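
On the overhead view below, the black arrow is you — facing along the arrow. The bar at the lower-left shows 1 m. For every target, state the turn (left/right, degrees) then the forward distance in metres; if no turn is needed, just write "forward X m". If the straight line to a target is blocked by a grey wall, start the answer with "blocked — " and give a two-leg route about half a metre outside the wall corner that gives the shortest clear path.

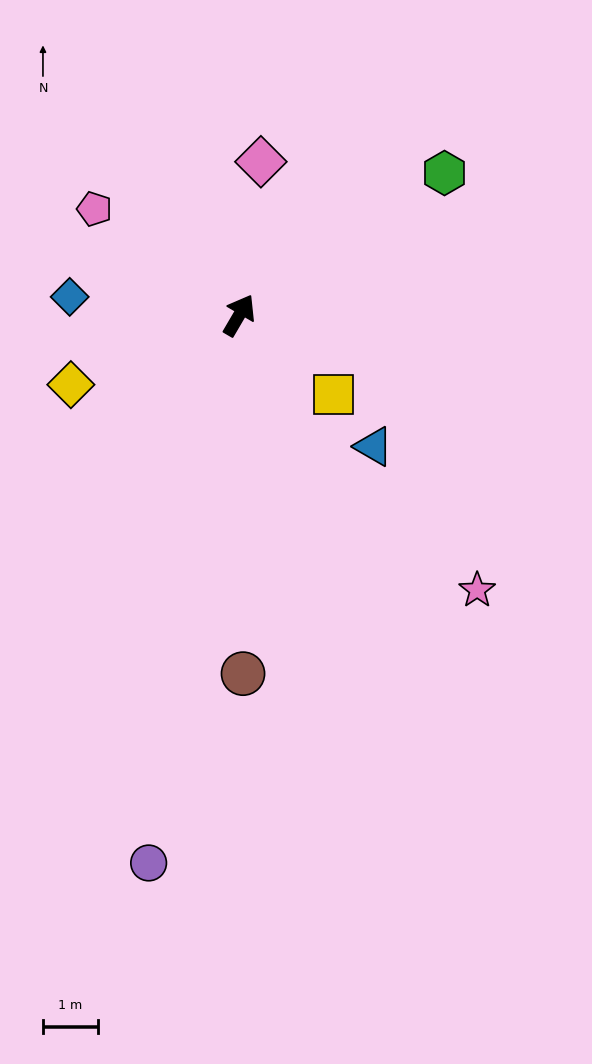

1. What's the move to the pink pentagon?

turn left 84°, forward 3.3 m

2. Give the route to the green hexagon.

turn right 25°, forward 4.6 m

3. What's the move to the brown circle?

turn right 149°, forward 6.6 m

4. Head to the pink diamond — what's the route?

turn left 22°, forward 2.8 m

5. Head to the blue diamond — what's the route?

turn left 114°, forward 3.1 m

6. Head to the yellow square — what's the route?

turn right 100°, forward 2.3 m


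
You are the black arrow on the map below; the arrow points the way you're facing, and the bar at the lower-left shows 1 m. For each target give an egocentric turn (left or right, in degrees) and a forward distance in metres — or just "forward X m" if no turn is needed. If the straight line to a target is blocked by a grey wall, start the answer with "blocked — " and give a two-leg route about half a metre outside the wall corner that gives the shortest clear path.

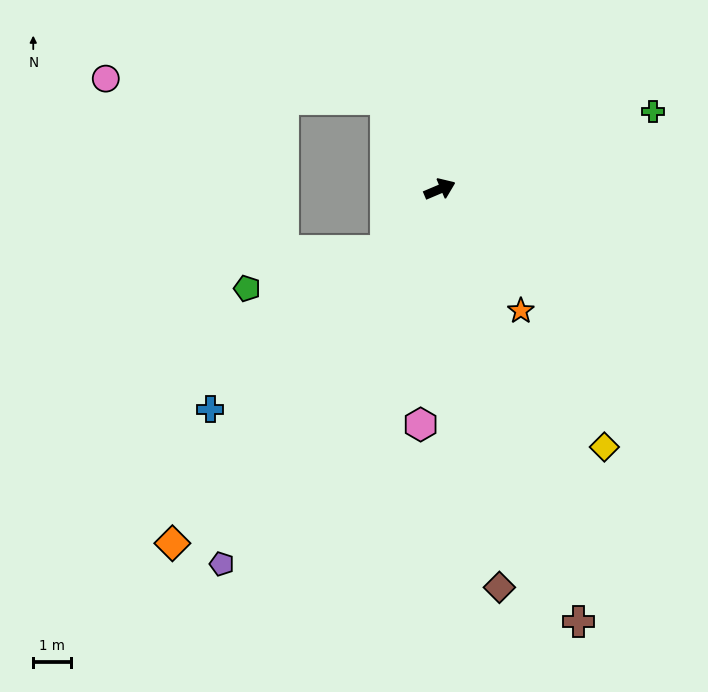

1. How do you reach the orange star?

turn right 79°, forward 3.9 m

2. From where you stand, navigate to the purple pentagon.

turn right 143°, forward 11.6 m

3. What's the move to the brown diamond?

turn right 104°, forward 10.8 m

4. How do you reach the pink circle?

blocked — turn left 98°, forward 2.8 m, then turn left 55°, forward 7.5 m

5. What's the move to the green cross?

turn right 3°, forward 6.1 m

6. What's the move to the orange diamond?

turn right 150°, forward 11.9 m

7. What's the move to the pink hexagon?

turn right 118°, forward 6.3 m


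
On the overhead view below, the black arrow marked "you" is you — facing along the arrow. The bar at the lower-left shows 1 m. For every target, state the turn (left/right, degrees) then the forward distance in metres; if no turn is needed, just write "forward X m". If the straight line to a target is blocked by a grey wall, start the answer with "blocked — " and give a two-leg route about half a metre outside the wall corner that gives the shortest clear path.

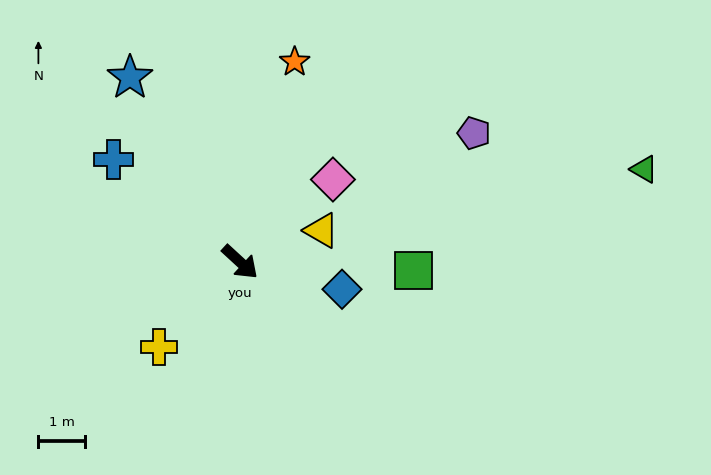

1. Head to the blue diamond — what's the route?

turn left 28°, forward 2.3 m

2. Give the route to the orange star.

turn left 117°, forward 4.5 m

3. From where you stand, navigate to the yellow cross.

turn right 91°, forward 2.5 m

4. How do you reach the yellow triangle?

turn left 64°, forward 1.9 m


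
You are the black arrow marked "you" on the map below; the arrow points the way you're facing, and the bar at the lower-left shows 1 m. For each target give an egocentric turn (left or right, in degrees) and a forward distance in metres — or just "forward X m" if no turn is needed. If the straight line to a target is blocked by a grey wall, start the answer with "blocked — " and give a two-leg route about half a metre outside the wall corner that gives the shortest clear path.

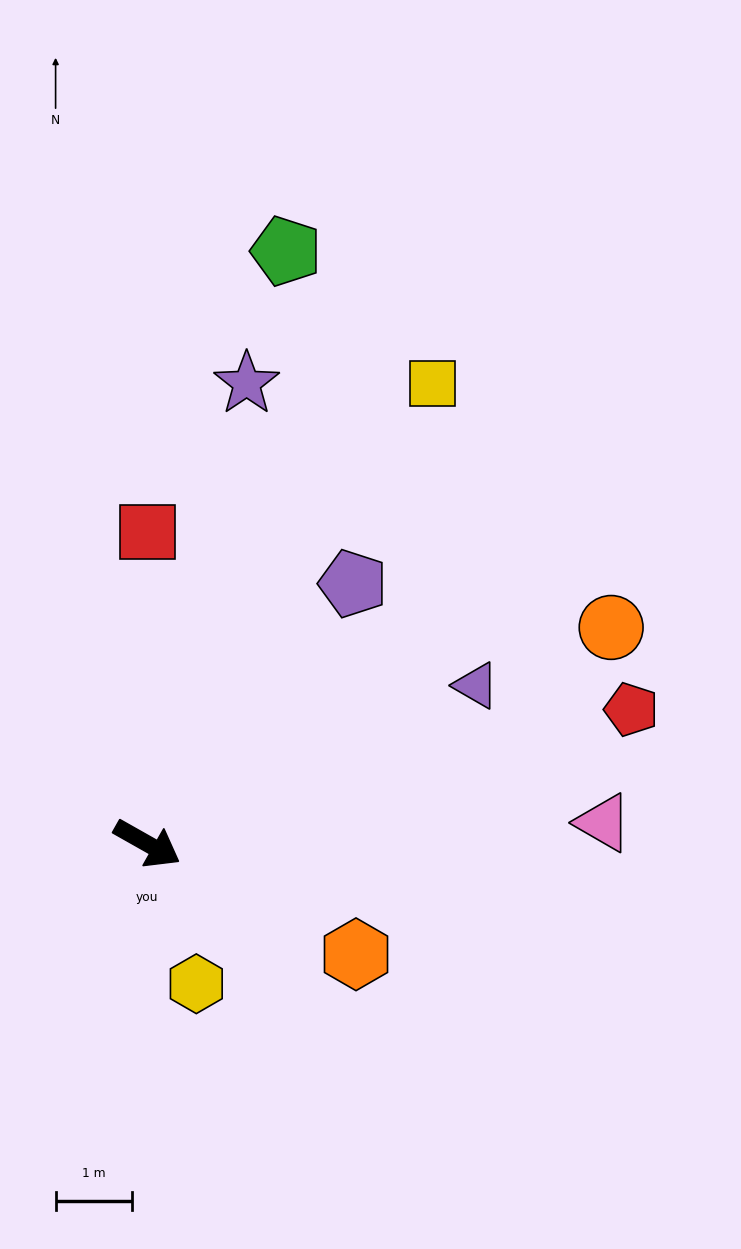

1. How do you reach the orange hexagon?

forward 3.1 m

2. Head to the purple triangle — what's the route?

turn left 55°, forward 4.8 m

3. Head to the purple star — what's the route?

turn left 107°, forward 6.2 m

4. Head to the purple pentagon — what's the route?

turn left 81°, forward 4.3 m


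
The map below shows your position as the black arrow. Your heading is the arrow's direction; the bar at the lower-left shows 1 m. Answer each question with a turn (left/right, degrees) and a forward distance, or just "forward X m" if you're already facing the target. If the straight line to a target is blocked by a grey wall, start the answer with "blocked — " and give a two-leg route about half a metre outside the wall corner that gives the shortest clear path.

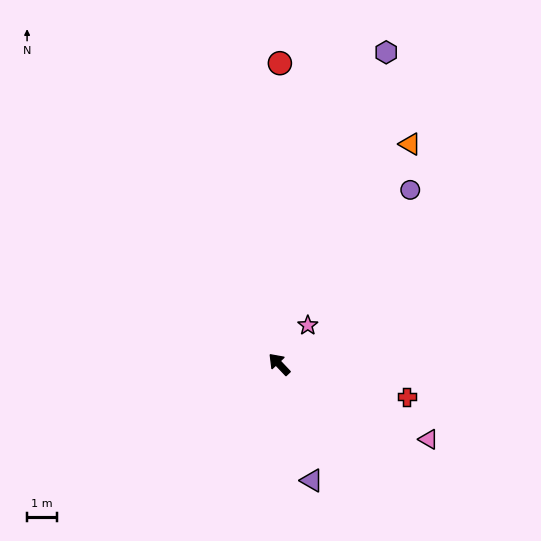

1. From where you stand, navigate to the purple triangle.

turn left 152°, forward 4.0 m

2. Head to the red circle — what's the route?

turn right 44°, forward 10.0 m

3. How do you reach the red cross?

turn right 148°, forward 4.4 m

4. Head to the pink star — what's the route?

turn right 80°, forward 1.6 m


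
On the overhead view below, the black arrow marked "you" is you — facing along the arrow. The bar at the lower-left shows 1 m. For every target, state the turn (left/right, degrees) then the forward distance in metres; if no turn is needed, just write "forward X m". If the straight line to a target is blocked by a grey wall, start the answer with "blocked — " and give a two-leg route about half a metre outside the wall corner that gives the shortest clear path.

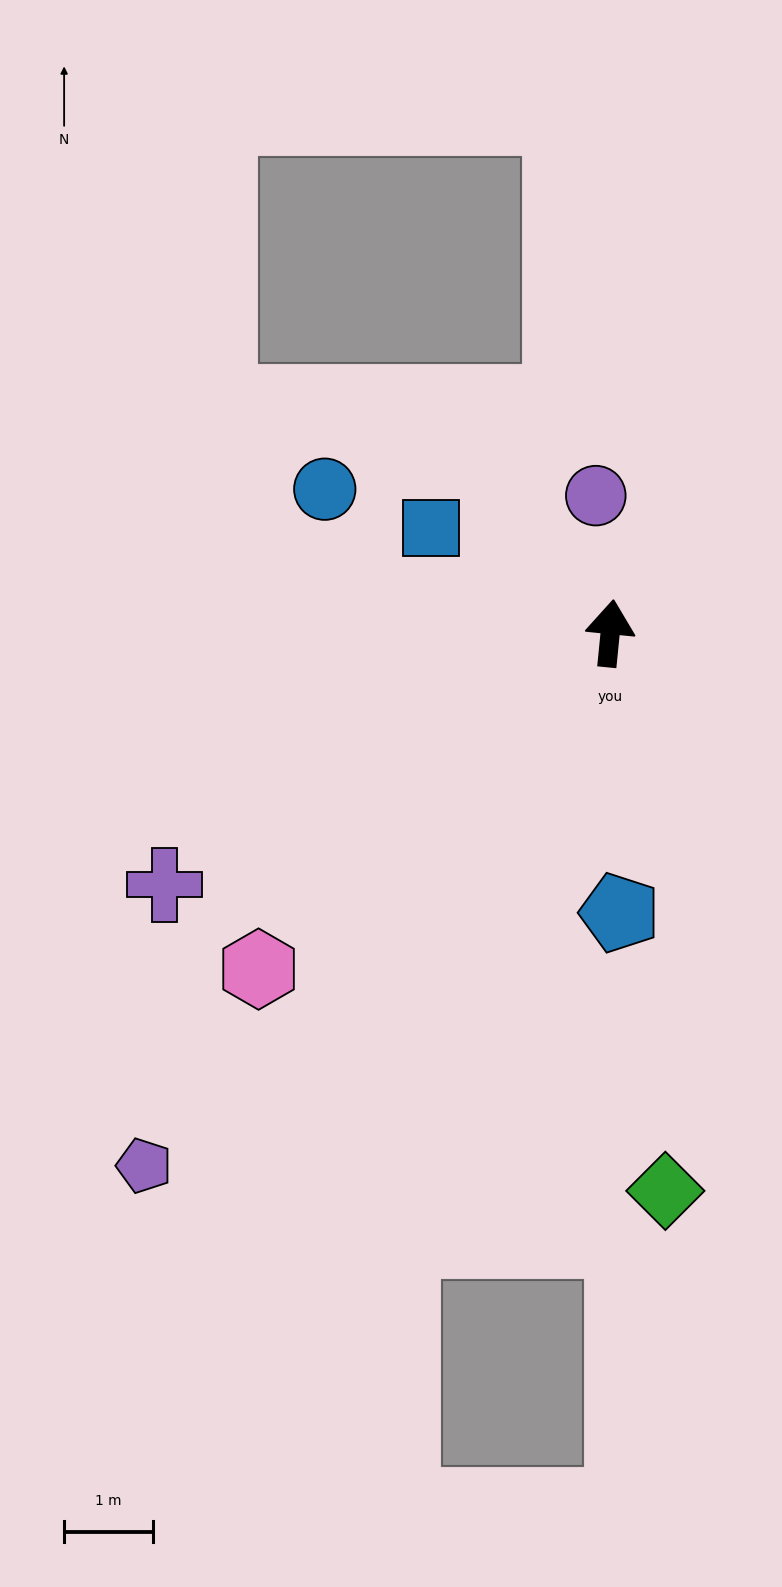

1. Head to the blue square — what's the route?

turn left 65°, forward 2.3 m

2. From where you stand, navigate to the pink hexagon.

turn left 139°, forward 5.5 m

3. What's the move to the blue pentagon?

turn right 172°, forward 3.2 m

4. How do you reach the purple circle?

turn left 12°, forward 1.6 m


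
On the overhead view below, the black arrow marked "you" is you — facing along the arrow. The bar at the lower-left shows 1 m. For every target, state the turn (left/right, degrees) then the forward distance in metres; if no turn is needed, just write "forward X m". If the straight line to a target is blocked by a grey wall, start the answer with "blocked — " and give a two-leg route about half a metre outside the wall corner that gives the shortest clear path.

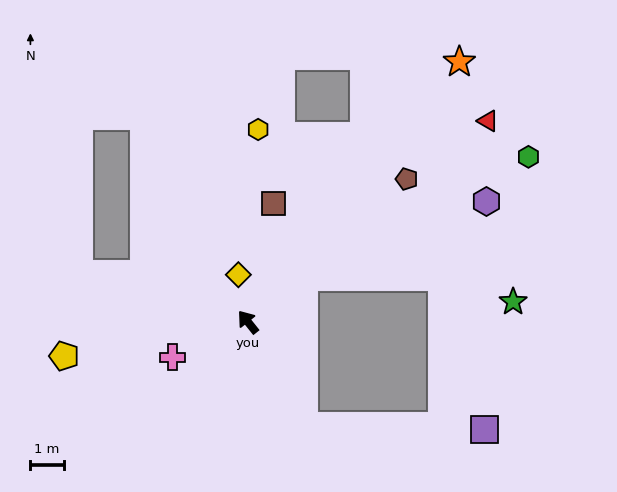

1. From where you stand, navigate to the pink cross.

turn left 76°, forward 2.5 m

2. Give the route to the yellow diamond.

turn right 27°, forward 1.5 m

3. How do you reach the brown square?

turn right 51°, forward 3.7 m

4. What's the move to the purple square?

blocked — turn left 170°, forward 3.6 m, then turn left 60°, forward 5.5 m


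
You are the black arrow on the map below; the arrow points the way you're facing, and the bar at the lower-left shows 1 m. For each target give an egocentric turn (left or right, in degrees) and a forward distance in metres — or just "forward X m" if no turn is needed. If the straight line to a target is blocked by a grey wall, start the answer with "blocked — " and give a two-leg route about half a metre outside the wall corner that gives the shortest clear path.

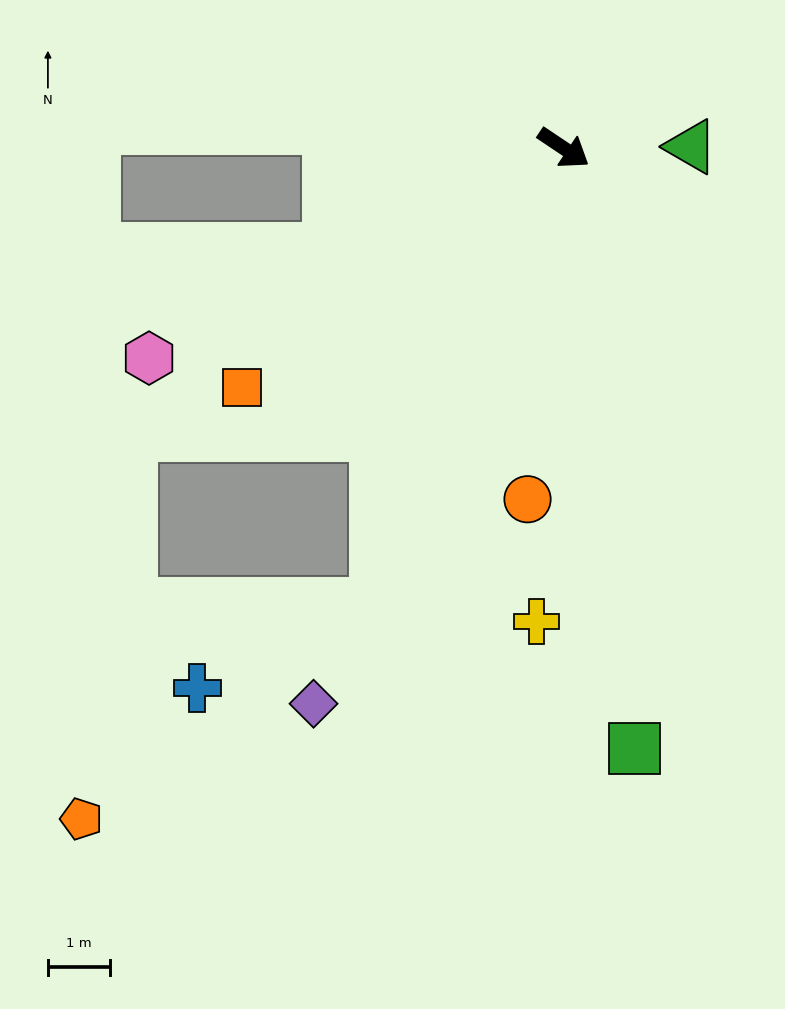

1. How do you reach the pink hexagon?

turn right 119°, forward 7.5 m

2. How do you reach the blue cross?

blocked — turn right 79°, forward 7.9 m, then turn right 42°, forward 3.2 m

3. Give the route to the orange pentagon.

blocked — turn right 79°, forward 7.9 m, then turn right 31°, forward 5.9 m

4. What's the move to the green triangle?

turn left 34°, forward 2.0 m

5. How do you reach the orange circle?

turn right 62°, forward 5.7 m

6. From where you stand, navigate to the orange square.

turn right 110°, forward 6.4 m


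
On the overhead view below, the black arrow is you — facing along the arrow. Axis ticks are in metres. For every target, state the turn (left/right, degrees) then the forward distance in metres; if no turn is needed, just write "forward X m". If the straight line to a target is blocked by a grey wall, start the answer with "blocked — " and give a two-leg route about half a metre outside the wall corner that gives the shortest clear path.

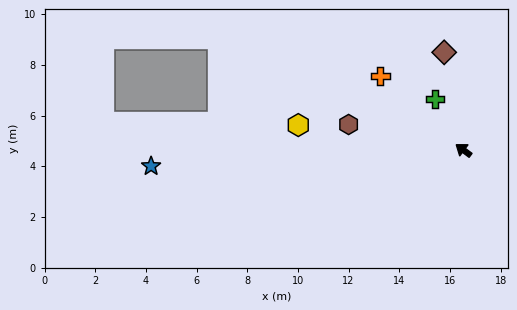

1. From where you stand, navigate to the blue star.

turn left 40°, forward 12.3 m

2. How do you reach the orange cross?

turn right 5°, forward 4.4 m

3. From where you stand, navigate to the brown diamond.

turn right 42°, forward 3.9 m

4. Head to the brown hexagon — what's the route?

turn left 24°, forward 4.6 m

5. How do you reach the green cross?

turn right 24°, forward 2.3 m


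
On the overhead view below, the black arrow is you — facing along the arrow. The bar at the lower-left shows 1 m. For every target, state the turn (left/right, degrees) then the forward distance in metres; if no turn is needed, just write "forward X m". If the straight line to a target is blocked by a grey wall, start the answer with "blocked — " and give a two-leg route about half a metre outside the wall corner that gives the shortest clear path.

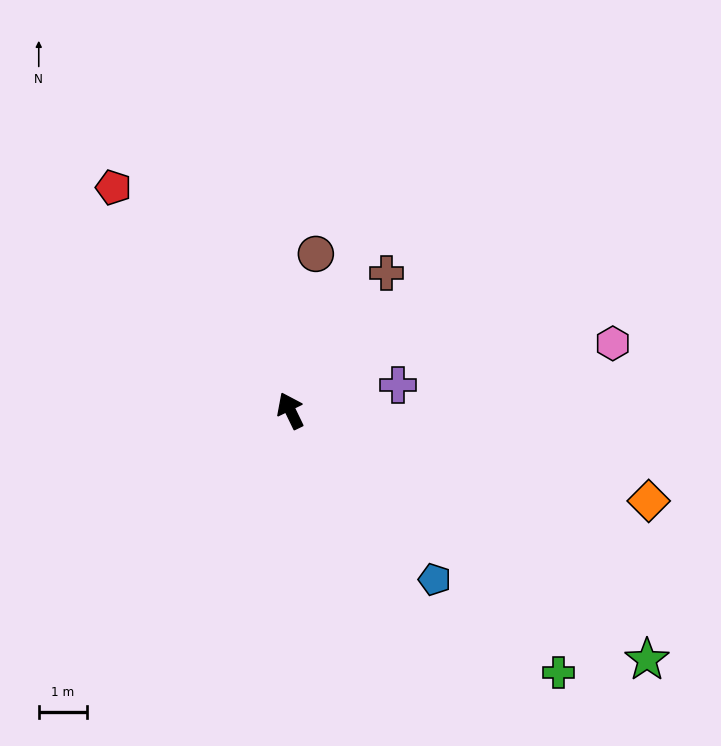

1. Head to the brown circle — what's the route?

turn right 35°, forward 3.3 m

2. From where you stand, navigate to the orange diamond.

turn right 130°, forward 7.6 m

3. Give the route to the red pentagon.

turn left 13°, forward 5.9 m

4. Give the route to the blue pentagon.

turn right 165°, forward 4.6 m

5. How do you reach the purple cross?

turn right 103°, forward 2.3 m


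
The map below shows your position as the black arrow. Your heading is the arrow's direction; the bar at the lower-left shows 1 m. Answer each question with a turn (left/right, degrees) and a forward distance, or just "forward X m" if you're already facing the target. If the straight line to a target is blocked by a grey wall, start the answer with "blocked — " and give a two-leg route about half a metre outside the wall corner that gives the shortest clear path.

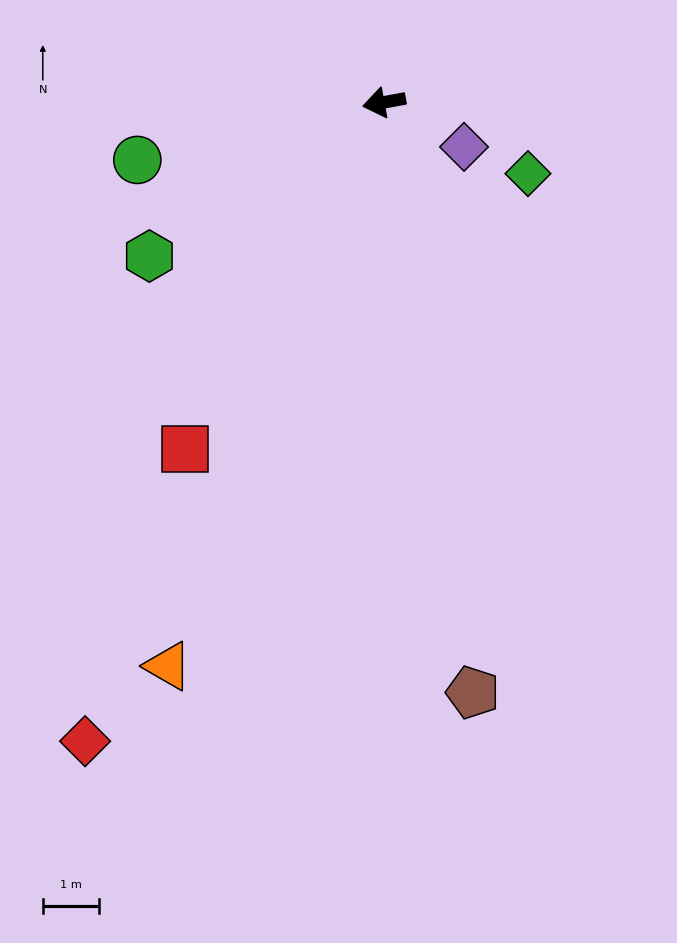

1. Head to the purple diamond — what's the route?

turn left 140°, forward 1.6 m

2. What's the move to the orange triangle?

turn left 59°, forward 10.7 m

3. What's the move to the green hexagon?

turn left 23°, forward 5.0 m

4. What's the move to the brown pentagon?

turn left 88°, forward 10.6 m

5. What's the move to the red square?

turn left 50°, forward 7.1 m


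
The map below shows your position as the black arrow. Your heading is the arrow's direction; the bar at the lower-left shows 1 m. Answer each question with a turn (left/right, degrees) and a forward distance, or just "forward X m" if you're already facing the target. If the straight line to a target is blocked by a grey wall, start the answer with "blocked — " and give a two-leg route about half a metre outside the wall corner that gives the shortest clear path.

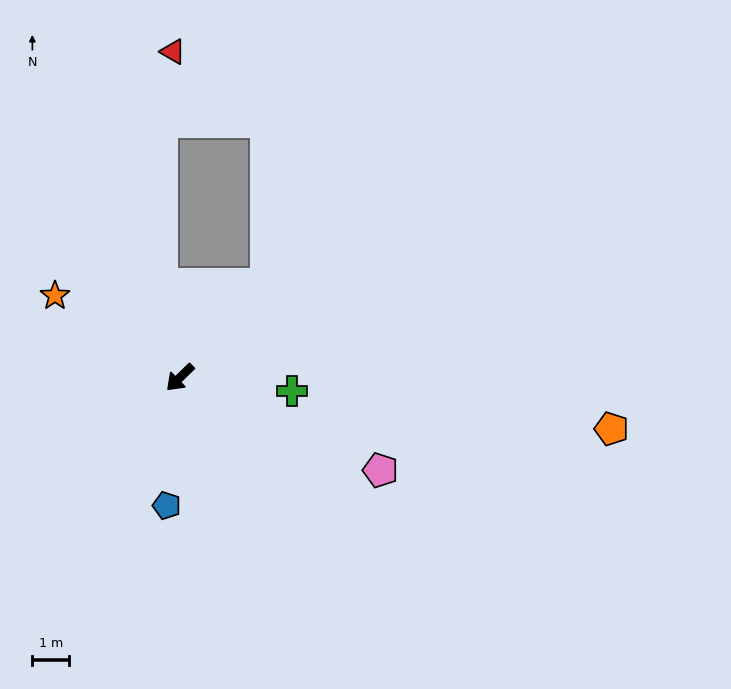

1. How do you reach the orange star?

turn right 78°, forward 4.0 m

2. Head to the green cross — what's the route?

turn left 129°, forward 3.0 m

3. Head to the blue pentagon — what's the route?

turn left 40°, forward 3.5 m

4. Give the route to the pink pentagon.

turn left 111°, forward 6.0 m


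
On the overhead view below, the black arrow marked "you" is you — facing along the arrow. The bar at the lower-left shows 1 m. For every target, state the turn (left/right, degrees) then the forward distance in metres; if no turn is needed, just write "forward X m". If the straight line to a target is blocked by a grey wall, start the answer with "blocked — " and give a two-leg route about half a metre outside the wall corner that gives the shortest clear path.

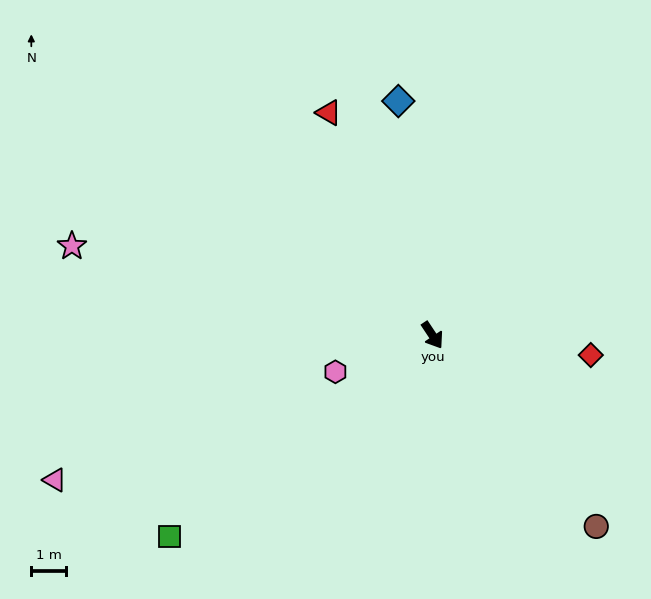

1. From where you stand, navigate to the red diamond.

turn left 49°, forward 4.6 m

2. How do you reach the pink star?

turn right 138°, forward 10.8 m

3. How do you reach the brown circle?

turn left 7°, forward 7.3 m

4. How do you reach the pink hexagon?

turn right 103°, forward 3.0 m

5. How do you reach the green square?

turn right 86°, forward 9.6 m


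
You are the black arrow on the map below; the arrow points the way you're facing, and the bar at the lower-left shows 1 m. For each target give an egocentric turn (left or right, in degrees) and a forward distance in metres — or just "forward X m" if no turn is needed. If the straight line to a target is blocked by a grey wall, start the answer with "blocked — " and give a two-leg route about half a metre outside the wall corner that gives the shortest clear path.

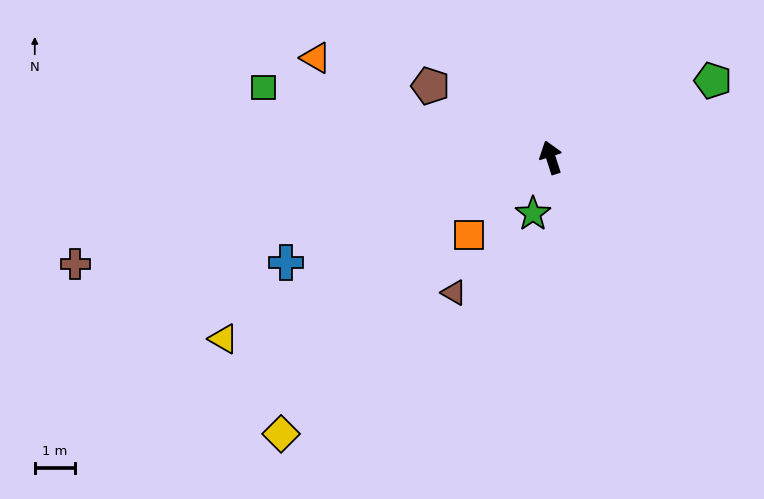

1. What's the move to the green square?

turn left 59°, forward 7.3 m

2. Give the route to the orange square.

turn left 116°, forward 2.8 m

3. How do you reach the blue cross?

turn left 94°, forward 7.1 m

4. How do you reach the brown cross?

turn left 85°, forward 12.1 m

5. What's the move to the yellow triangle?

turn left 101°, forward 9.3 m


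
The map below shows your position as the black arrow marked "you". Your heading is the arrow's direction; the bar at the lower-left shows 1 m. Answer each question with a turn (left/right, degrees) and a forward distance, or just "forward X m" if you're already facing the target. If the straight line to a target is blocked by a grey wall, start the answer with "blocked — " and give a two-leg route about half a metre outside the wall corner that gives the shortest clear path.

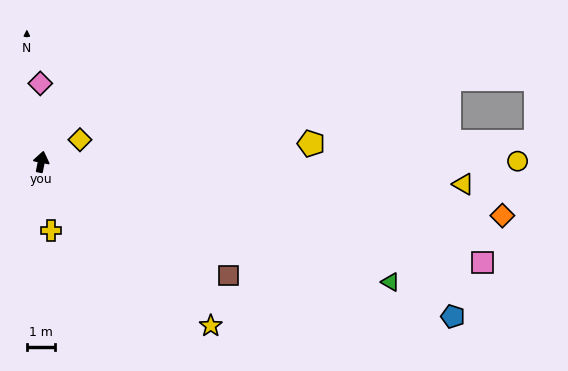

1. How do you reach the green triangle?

turn right 98°, forward 13.1 m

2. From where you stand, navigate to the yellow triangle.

turn right 82°, forward 14.9 m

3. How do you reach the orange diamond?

turn right 85°, forward 16.4 m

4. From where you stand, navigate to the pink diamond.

turn left 12°, forward 2.8 m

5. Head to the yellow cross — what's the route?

turn right 161°, forward 2.4 m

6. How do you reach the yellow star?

turn right 123°, forward 8.3 m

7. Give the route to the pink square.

turn right 92°, forward 16.0 m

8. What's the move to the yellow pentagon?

turn right 75°, forward 9.6 m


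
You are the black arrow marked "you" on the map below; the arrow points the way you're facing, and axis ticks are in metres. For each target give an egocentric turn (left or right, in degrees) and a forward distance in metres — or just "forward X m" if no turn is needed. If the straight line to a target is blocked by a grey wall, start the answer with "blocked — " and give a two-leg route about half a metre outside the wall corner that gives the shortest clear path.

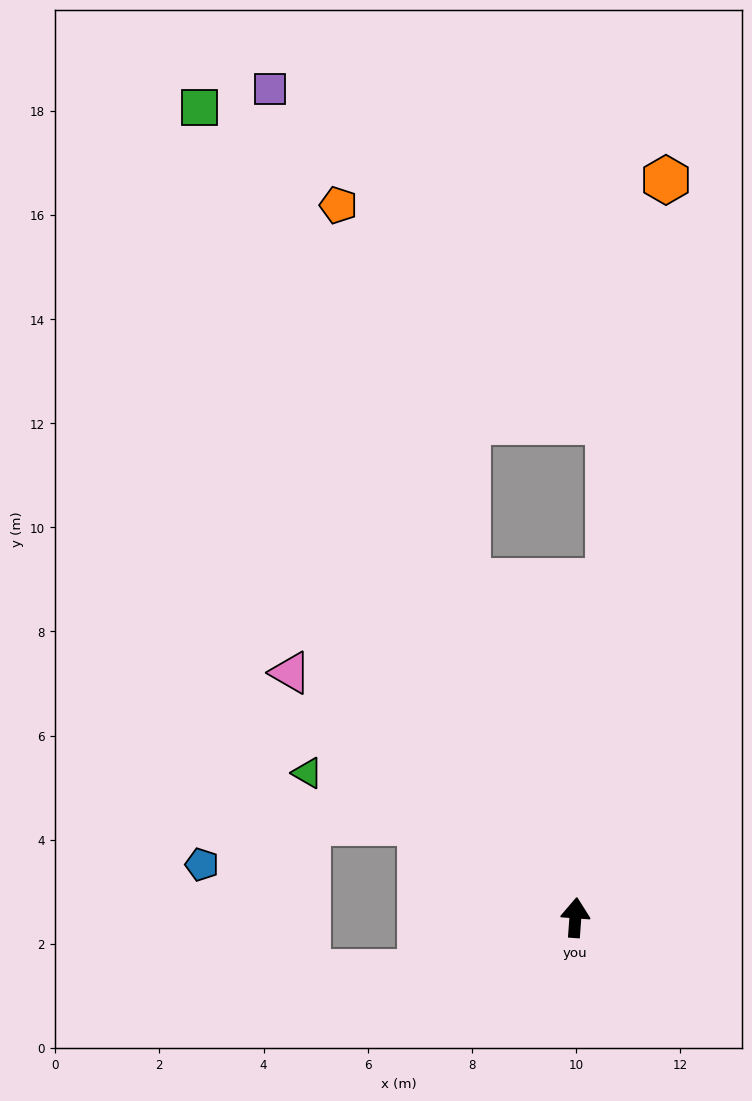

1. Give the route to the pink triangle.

turn left 53°, forward 7.2 m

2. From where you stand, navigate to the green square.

turn left 29°, forward 17.2 m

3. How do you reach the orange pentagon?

turn left 23°, forward 14.4 m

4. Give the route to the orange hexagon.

turn right 3°, forward 14.3 m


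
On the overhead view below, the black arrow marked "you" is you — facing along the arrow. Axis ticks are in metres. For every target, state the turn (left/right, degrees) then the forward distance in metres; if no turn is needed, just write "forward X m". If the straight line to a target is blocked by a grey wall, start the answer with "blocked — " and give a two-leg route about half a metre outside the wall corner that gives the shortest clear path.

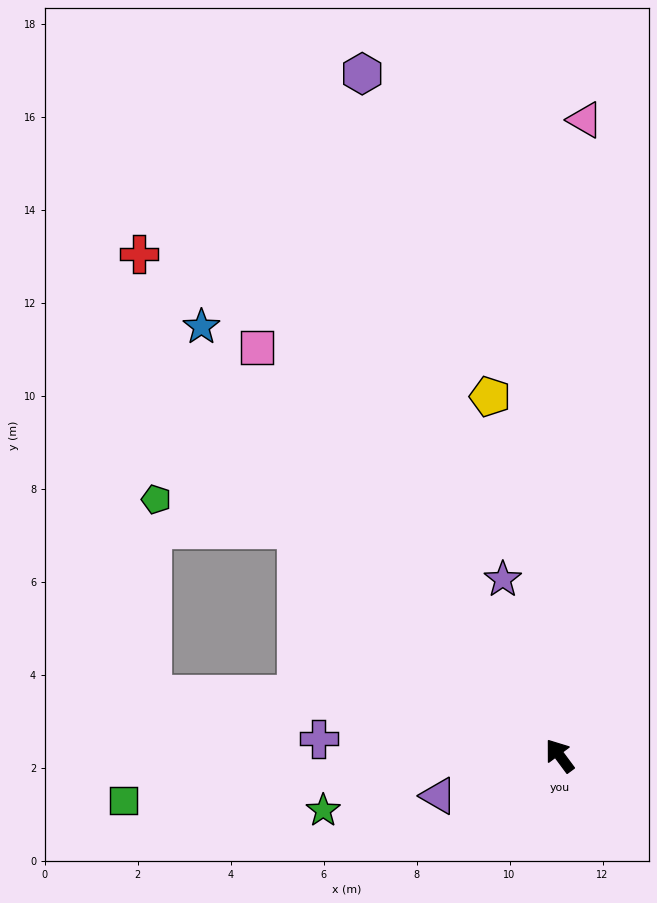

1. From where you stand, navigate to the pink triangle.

turn right 39°, forward 13.7 m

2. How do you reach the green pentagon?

blocked — turn left 13°, forward 7.5 m, then turn left 29°, forward 3.1 m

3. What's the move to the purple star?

turn right 19°, forward 4.0 m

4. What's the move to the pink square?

forward 10.9 m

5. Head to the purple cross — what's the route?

turn left 49°, forward 5.2 m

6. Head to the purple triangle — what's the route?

turn left 72°, forward 2.7 m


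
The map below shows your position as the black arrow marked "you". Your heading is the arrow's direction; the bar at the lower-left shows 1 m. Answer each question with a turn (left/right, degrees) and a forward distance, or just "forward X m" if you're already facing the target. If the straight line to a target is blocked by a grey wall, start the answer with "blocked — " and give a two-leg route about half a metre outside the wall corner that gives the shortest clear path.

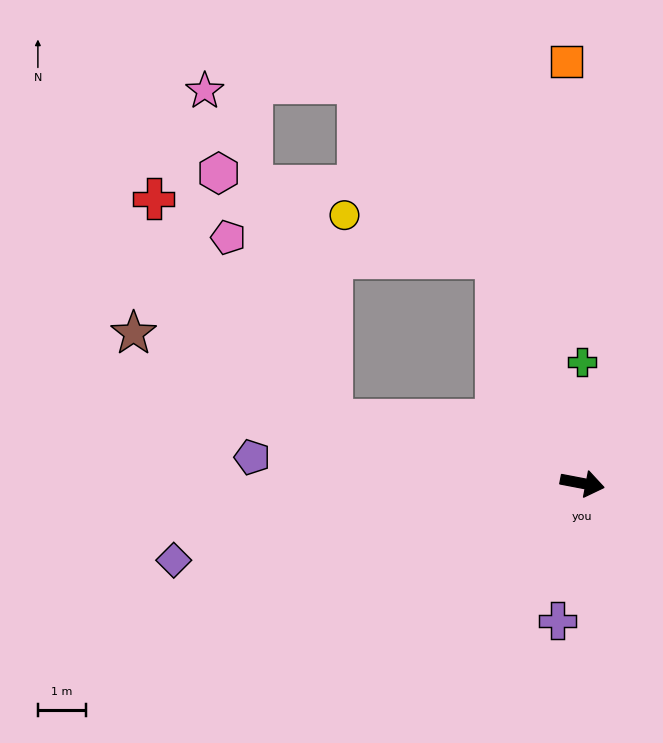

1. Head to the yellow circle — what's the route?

blocked — turn left 122°, forward 5.0 m, then turn left 53°, forward 3.3 m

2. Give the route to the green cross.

turn left 101°, forward 2.5 m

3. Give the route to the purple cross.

turn right 89°, forward 2.9 m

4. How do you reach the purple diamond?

turn right 158°, forward 8.6 m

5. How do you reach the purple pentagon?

turn right 174°, forward 6.9 m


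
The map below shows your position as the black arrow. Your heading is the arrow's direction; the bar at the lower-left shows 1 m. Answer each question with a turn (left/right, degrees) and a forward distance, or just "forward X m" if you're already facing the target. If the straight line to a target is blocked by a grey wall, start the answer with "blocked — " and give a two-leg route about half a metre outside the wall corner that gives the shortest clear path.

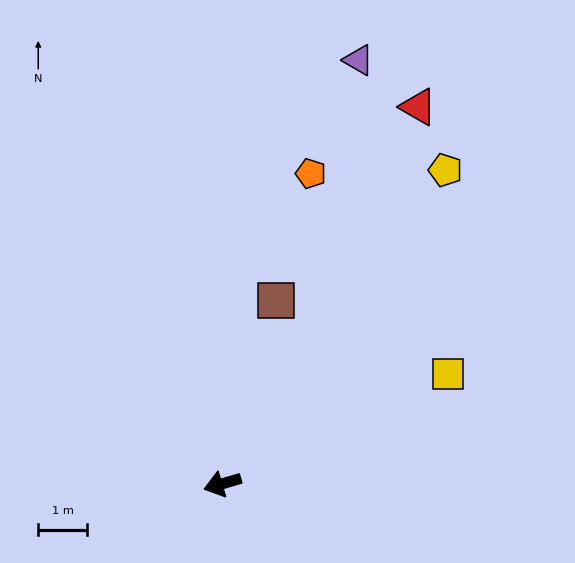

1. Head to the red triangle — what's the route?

turn right 134°, forward 8.8 m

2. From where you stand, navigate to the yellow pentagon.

turn right 142°, forward 7.9 m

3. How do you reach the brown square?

turn right 123°, forward 3.9 m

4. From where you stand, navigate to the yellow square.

turn right 170°, forward 5.2 m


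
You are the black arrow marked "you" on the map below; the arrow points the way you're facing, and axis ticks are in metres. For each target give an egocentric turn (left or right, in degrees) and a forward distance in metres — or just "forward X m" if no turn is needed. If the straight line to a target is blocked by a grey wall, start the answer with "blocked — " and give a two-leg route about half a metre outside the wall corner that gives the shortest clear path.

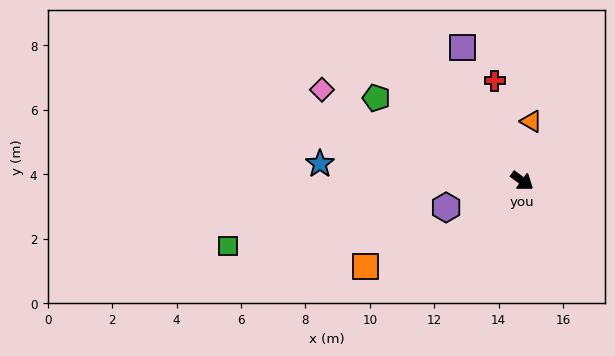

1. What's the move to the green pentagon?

turn right 174°, forward 5.2 m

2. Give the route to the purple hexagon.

turn right 125°, forward 2.5 m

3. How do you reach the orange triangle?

turn left 117°, forward 1.9 m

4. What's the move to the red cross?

turn left 141°, forward 3.2 m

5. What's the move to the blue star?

turn right 149°, forward 6.3 m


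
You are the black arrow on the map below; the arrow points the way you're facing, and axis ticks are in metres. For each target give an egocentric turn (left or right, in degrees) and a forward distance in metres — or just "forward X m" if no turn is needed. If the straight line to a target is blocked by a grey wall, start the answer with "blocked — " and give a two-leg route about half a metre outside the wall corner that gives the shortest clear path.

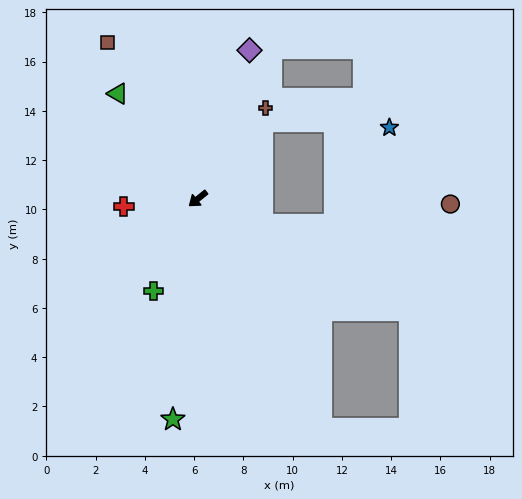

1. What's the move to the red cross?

turn right 33°, forward 3.0 m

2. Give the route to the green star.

turn left 45°, forward 9.0 m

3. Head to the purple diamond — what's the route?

turn right 148°, forward 6.4 m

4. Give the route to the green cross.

turn left 25°, forward 4.2 m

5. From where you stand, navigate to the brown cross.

turn right 166°, forward 4.6 m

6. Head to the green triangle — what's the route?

turn right 92°, forward 5.4 m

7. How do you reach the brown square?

turn right 99°, forward 7.3 m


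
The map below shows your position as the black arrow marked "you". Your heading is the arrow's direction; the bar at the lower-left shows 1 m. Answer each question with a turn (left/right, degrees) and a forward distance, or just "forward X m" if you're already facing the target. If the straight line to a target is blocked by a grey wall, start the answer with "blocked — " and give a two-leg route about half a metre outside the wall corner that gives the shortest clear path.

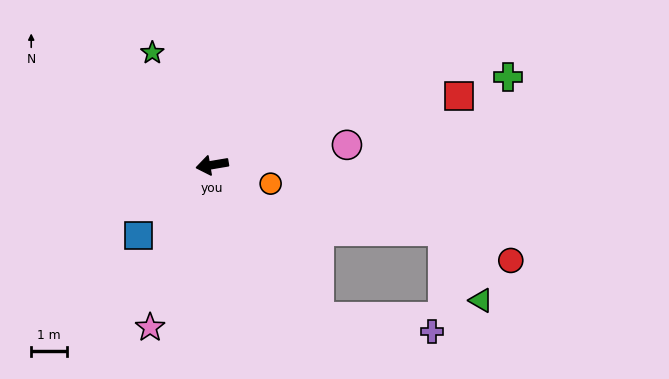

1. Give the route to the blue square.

turn left 34°, forward 2.9 m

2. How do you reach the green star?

turn right 72°, forward 3.6 m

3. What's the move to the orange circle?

turn left 153°, forward 1.7 m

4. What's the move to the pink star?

turn left 59°, forward 4.9 m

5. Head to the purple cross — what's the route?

blocked — turn left 115°, forward 5.2 m, then turn left 48°, forward 3.2 m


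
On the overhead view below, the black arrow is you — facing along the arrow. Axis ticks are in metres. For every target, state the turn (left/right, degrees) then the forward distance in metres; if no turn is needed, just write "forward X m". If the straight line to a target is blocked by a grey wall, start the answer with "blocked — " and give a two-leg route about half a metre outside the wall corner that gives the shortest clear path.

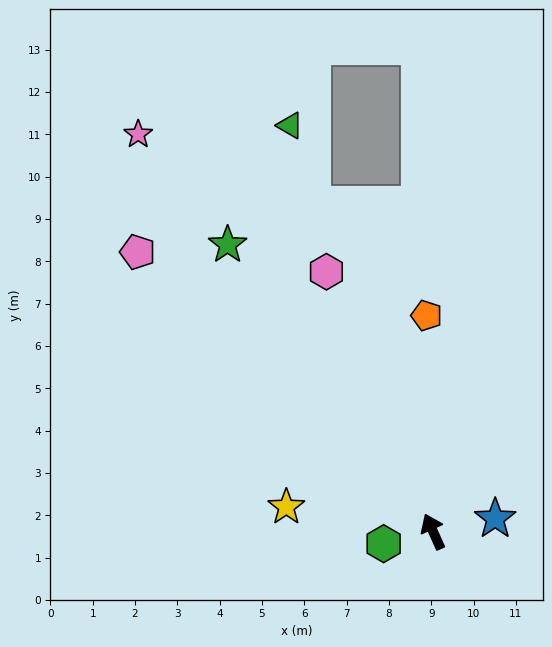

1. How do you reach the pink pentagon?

turn left 22°, forward 9.6 m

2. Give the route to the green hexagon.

turn left 80°, forward 1.2 m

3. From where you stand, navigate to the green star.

turn left 11°, forward 8.3 m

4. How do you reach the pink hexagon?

forward 6.6 m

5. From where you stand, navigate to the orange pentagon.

turn right 22°, forward 5.1 m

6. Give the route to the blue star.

turn right 102°, forward 1.5 m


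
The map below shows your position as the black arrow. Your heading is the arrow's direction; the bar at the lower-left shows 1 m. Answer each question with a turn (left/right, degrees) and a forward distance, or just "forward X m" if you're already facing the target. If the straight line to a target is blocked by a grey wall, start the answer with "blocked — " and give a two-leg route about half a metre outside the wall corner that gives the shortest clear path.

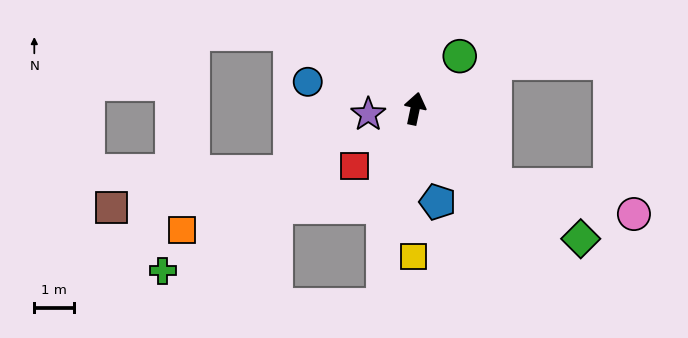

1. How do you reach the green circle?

turn right 29°, forward 1.8 m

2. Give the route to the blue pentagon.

turn right 155°, forward 2.4 m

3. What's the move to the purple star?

turn left 109°, forward 1.2 m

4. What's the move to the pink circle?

blocked — turn right 122°, forward 2.8 m, then turn left 32°, forward 3.6 m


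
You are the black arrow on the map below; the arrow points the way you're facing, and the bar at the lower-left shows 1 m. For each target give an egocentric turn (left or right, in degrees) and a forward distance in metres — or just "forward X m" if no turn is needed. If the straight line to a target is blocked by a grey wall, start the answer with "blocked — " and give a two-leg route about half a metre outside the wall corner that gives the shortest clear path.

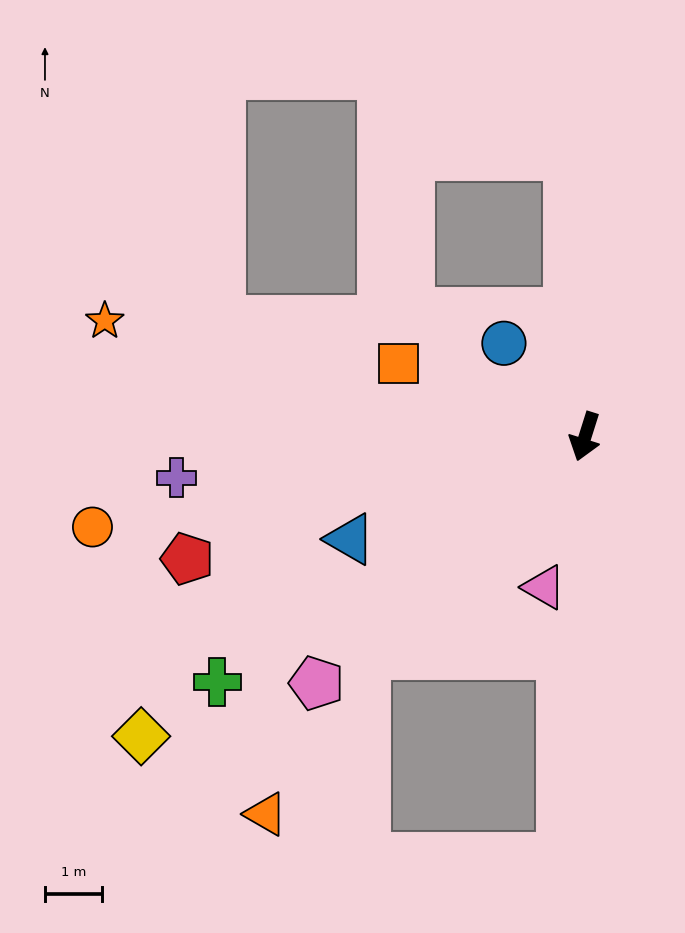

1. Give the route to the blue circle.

turn right 121°, forward 2.2 m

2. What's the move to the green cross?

turn right 39°, forward 7.7 m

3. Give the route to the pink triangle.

turn left 2°, forward 2.7 m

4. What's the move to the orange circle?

turn right 62°, forward 8.7 m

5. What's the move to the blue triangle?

turn right 49°, forward 4.5 m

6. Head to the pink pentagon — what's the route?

turn right 30°, forward 6.4 m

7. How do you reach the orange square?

turn right 94°, forward 3.5 m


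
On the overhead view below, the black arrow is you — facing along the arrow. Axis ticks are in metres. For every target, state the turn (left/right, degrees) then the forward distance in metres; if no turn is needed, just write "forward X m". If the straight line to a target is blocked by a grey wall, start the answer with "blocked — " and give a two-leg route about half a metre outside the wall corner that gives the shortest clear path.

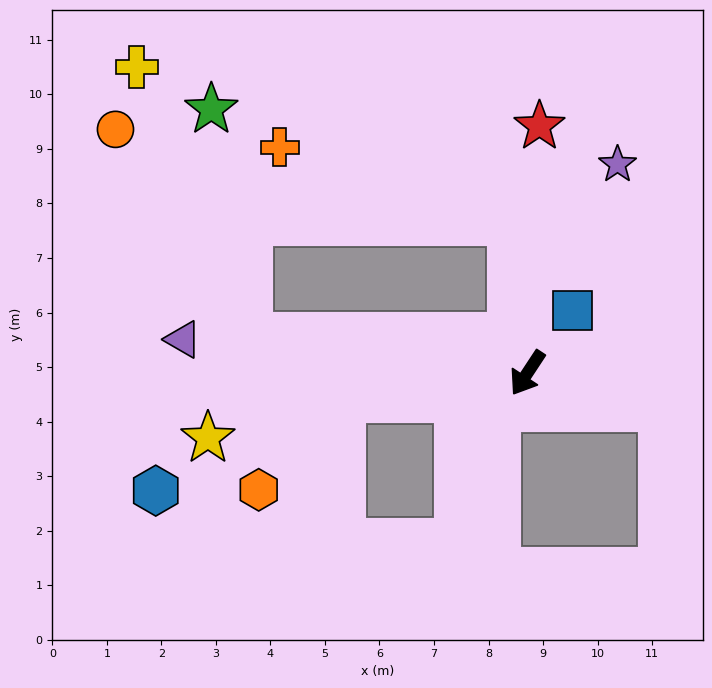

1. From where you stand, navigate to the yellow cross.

blocked — turn right 64°, forward 5.1 m, then turn right 60°, forward 5.3 m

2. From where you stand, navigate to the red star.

turn right 149°, forward 4.5 m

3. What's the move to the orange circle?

blocked — turn right 64°, forward 5.1 m, then turn right 50°, forward 4.5 m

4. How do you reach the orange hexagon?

blocked — turn right 48°, forward 3.4 m, then turn left 39°, forward 2.2 m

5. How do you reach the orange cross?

blocked — turn right 140°, forward 2.8 m, then turn left 65°, forward 4.5 m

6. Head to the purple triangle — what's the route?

turn right 62°, forward 6.3 m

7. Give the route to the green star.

blocked — turn right 64°, forward 5.1 m, then turn right 73°, forward 4.2 m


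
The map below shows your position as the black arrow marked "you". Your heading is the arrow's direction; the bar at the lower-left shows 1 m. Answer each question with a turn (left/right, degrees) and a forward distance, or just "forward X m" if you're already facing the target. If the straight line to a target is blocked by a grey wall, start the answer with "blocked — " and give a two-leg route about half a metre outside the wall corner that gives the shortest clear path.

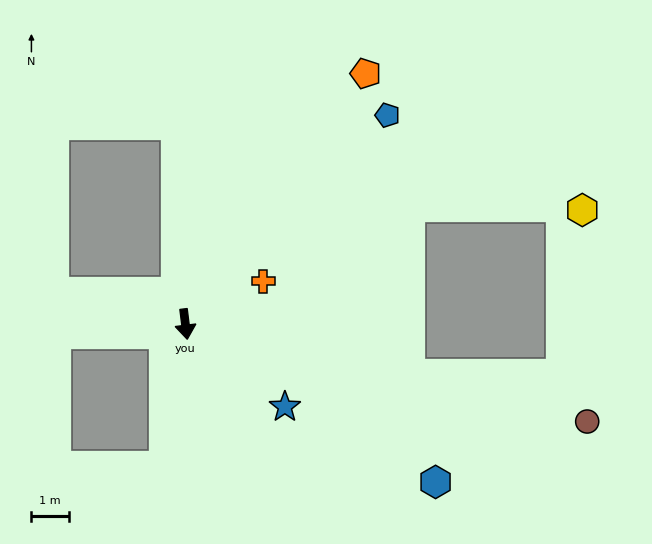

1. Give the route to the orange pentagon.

turn left 137°, forward 8.3 m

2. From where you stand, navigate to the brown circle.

turn left 69°, forward 11.1 m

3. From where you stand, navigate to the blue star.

turn left 43°, forward 3.5 m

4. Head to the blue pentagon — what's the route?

turn left 129°, forward 7.8 m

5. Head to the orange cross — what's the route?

turn left 112°, forward 2.4 m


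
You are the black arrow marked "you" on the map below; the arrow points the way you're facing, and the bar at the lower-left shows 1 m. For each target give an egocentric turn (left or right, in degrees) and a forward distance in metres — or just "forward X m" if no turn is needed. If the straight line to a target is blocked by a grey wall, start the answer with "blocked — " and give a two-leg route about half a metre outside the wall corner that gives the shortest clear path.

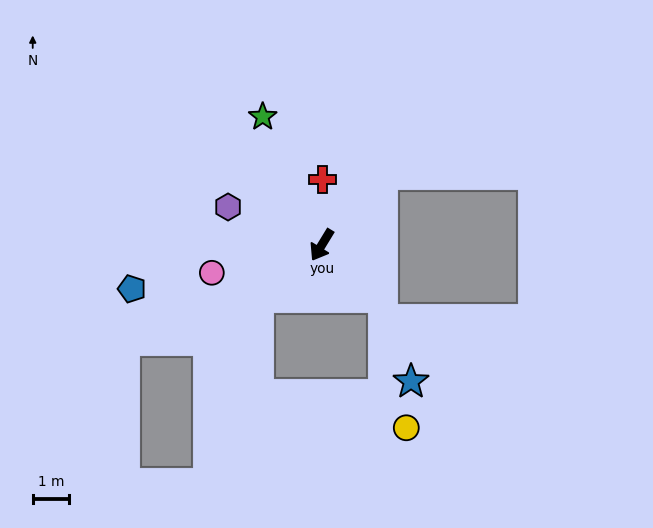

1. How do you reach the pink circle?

turn right 44°, forward 3.1 m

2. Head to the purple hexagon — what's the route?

turn right 81°, forward 2.8 m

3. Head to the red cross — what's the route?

turn right 149°, forward 1.8 m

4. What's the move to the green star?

turn right 124°, forward 3.9 m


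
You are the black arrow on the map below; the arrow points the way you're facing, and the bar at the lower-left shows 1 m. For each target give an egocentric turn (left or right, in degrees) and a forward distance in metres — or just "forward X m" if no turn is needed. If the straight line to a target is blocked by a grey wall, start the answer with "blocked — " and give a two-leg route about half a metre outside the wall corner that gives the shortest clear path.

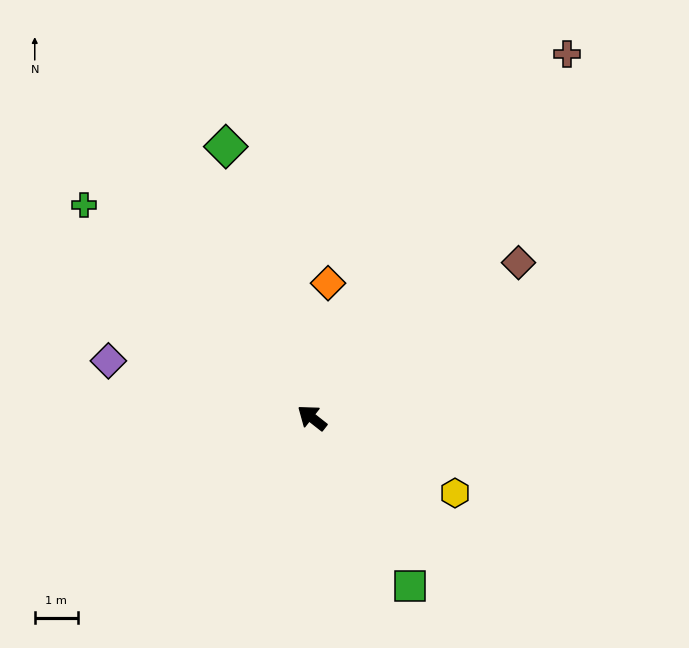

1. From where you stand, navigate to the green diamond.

turn right 34°, forward 6.7 m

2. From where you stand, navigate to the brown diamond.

turn right 105°, forward 6.0 m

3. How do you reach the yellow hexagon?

turn right 170°, forward 3.8 m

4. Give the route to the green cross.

turn right 5°, forward 7.3 m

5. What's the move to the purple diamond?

turn left 23°, forward 4.9 m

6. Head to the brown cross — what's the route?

turn right 87°, forward 10.4 m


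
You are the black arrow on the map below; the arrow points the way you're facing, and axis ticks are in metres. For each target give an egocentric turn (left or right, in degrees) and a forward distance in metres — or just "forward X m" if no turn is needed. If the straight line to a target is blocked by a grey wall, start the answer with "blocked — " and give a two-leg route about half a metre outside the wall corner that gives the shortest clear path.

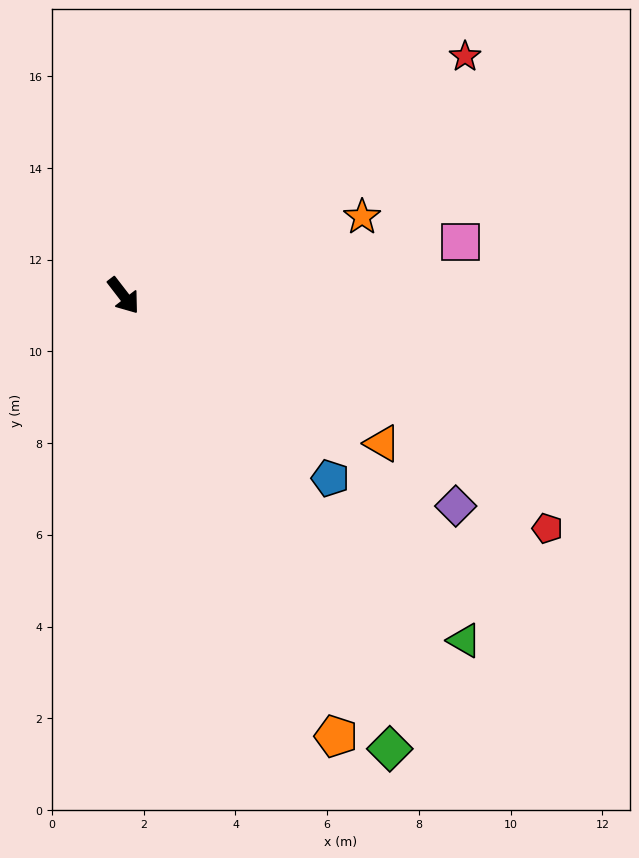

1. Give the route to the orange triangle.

turn left 23°, forward 6.5 m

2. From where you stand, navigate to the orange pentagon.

turn right 12°, forward 10.7 m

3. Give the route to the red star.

turn left 87°, forward 9.1 m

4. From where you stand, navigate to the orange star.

turn left 71°, forward 5.5 m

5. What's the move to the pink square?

turn left 61°, forward 7.4 m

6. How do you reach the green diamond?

turn right 7°, forward 11.5 m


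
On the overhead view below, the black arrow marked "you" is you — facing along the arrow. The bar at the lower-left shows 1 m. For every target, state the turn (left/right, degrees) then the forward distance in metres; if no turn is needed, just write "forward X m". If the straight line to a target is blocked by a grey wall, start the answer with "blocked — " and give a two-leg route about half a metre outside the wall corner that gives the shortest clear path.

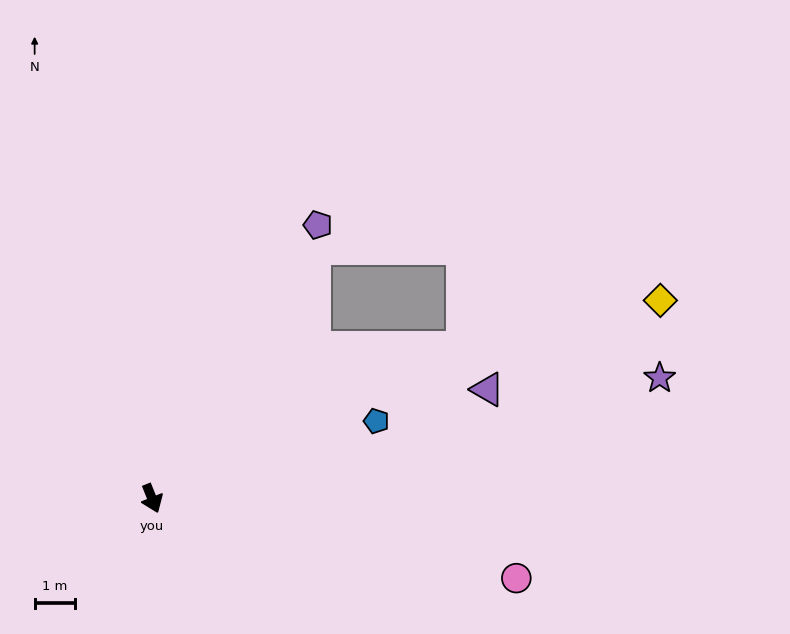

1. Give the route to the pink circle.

turn left 56°, forward 9.3 m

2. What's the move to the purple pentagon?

turn left 127°, forward 8.0 m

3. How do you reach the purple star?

turn left 81°, forward 13.0 m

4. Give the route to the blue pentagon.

turn left 87°, forward 5.9 m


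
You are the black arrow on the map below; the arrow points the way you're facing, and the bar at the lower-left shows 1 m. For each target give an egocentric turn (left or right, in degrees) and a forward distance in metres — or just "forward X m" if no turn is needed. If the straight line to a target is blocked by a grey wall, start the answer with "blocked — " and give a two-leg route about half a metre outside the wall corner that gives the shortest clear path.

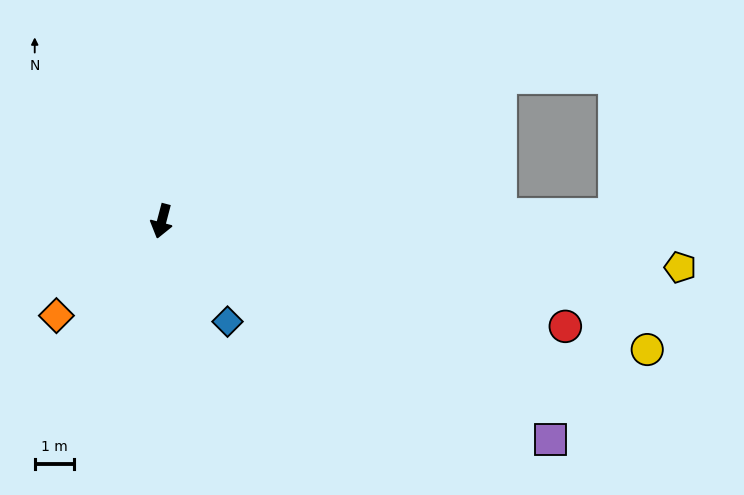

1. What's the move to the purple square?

turn left 75°, forward 11.3 m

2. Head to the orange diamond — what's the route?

turn right 33°, forward 3.6 m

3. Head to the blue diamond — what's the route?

turn left 48°, forward 3.0 m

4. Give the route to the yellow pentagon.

turn left 100°, forward 13.2 m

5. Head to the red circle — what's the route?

turn left 90°, forward 10.6 m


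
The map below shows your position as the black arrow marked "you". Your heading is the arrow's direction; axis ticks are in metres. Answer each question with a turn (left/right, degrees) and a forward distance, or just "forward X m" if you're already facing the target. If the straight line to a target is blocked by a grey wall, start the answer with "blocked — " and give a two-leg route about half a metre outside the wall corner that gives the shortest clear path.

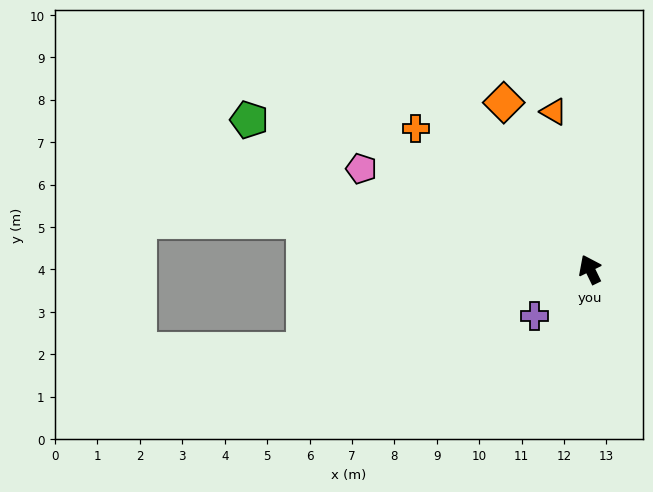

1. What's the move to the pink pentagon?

turn left 40°, forward 5.9 m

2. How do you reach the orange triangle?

turn right 13°, forward 3.8 m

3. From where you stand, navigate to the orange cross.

turn left 25°, forward 5.3 m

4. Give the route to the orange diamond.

forward 4.4 m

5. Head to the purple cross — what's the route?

turn left 104°, forward 1.7 m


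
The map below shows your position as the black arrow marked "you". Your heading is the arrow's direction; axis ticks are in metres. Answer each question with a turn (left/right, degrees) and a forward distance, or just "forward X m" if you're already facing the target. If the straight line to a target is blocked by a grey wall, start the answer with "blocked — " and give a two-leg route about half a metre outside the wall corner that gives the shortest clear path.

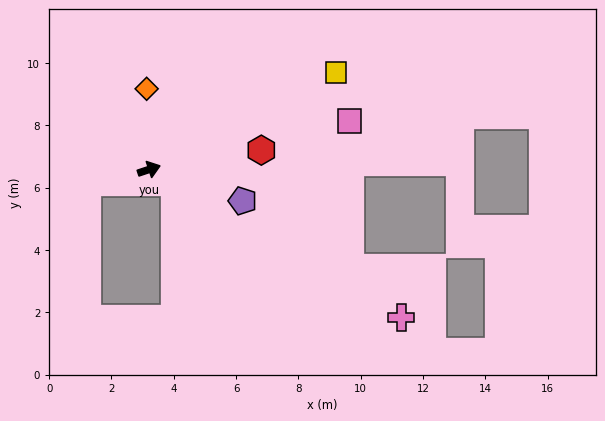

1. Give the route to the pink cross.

turn right 49°, forward 9.4 m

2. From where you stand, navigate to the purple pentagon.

turn right 37°, forward 3.2 m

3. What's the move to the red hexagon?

turn right 9°, forward 3.7 m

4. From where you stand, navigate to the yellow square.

turn left 9°, forward 6.8 m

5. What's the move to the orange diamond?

turn left 73°, forward 2.6 m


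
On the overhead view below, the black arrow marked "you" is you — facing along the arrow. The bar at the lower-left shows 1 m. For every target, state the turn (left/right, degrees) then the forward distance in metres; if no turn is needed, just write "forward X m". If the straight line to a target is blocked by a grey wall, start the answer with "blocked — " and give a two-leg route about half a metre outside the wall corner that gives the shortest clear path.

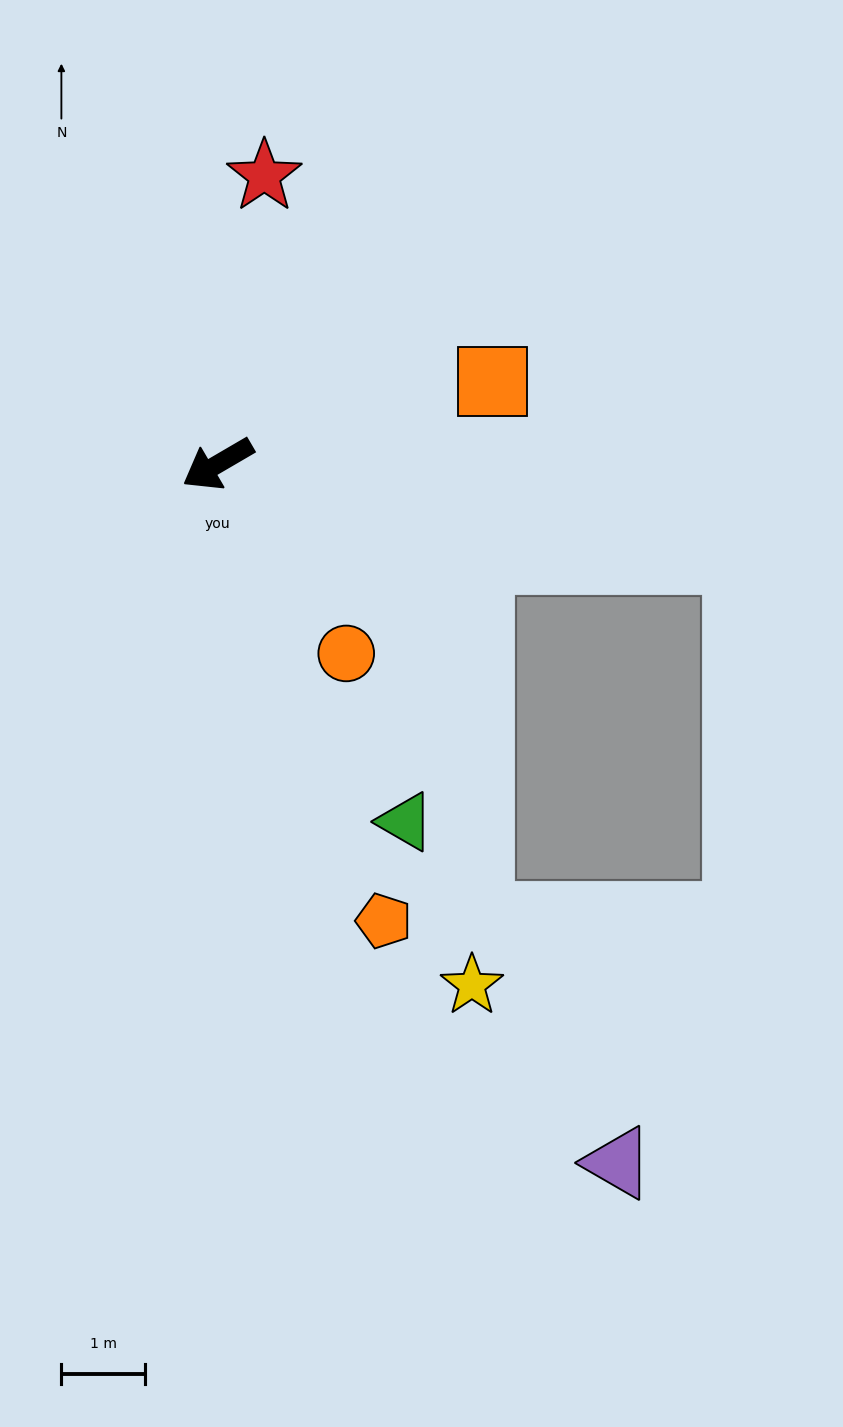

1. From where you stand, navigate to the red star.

turn right 129°, forward 3.5 m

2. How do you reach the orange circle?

turn left 94°, forward 2.7 m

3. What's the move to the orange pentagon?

turn left 80°, forward 5.8 m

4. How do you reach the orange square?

turn left 166°, forward 3.4 m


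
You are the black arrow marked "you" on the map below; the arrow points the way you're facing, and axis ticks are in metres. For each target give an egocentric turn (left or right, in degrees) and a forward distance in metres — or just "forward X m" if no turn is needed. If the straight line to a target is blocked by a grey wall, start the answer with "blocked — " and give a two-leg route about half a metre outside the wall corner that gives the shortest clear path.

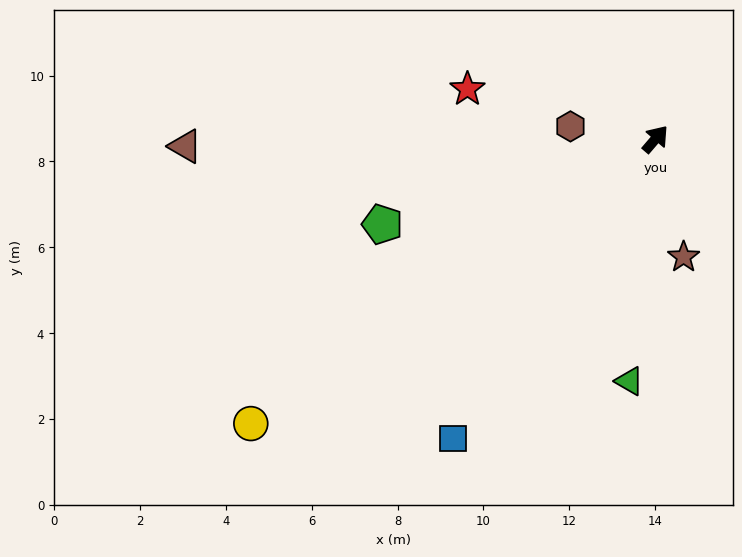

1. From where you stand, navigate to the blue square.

turn right 173°, forward 8.4 m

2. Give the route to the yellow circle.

turn left 166°, forward 11.5 m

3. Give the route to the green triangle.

turn right 146°, forward 5.7 m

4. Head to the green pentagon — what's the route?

turn left 148°, forward 6.7 m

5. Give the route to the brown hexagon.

turn left 122°, forward 2.0 m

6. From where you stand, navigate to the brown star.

turn right 126°, forward 2.8 m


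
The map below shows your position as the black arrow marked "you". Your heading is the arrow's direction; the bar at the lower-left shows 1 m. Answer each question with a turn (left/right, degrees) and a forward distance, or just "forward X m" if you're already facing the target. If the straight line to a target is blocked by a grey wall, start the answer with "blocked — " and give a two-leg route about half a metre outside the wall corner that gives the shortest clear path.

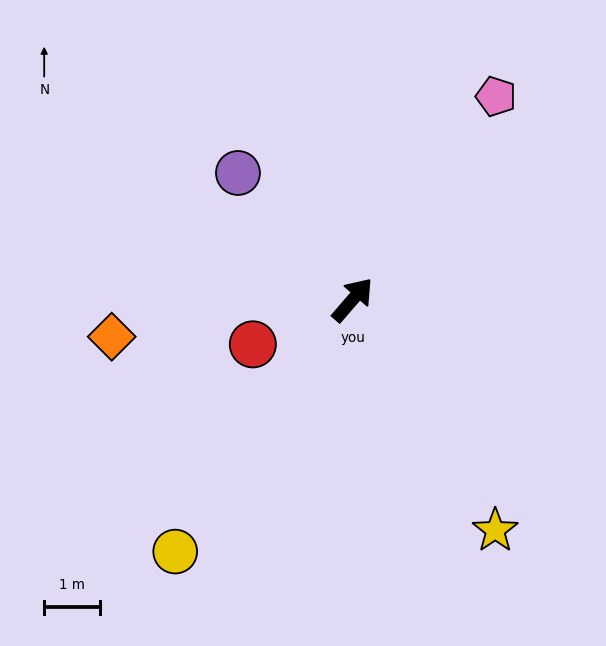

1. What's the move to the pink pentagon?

turn left 6°, forward 4.5 m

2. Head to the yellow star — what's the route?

turn right 107°, forward 4.9 m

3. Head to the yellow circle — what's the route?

turn right 174°, forward 5.5 m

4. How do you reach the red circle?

turn left 155°, forward 2.0 m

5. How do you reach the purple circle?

turn left 83°, forward 3.1 m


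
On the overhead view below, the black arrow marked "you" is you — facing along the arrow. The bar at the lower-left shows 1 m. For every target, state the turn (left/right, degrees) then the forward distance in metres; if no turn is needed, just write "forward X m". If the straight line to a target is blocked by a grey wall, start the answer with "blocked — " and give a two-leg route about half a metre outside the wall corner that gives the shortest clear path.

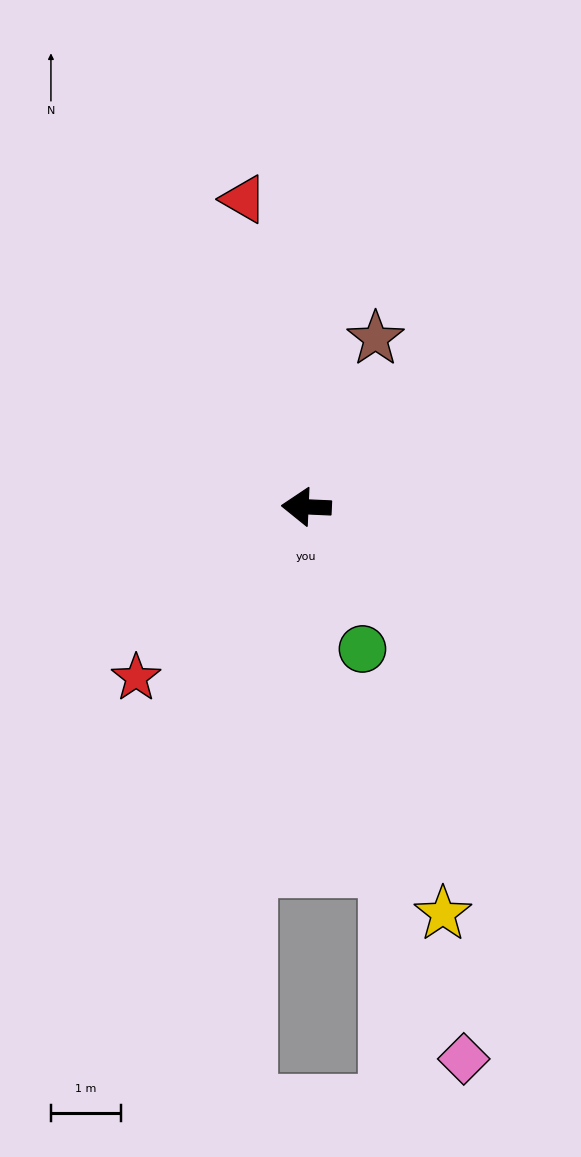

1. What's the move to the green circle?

turn left 114°, forward 2.2 m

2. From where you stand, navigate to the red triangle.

turn right 76°, forward 4.5 m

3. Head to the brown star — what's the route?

turn right 110°, forward 2.6 m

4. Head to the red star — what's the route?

turn left 48°, forward 3.4 m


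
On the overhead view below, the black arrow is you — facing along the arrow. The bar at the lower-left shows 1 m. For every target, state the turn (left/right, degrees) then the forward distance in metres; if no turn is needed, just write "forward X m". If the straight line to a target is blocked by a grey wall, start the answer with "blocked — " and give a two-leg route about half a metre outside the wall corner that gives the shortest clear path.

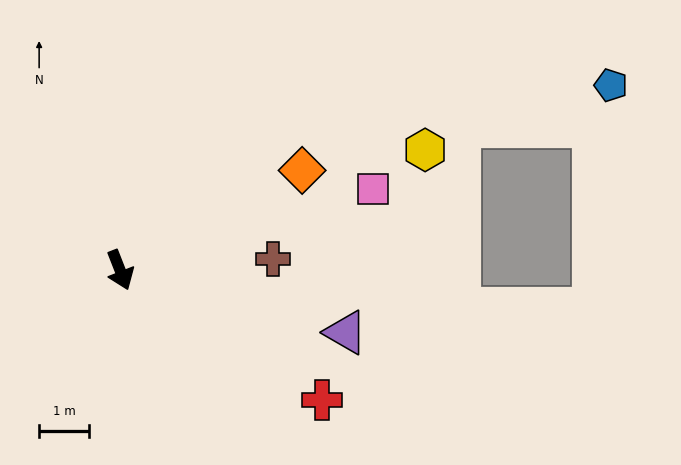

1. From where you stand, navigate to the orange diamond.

turn left 97°, forward 4.2 m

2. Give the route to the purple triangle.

turn left 53°, forward 4.7 m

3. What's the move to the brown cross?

turn left 73°, forward 3.1 m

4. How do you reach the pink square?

turn left 86°, forward 5.4 m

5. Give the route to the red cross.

turn left 36°, forward 4.8 m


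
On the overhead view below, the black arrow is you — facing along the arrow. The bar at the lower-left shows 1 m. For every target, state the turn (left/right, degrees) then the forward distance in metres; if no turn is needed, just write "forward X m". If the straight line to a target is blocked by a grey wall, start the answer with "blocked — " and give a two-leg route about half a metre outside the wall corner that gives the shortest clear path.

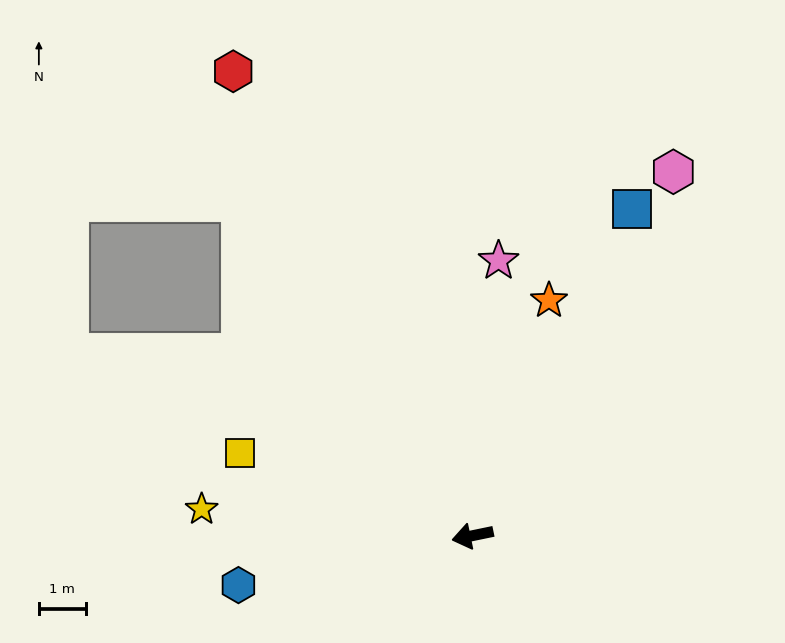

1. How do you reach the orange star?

turn right 120°, forward 5.3 m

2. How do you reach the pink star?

turn right 107°, forward 5.9 m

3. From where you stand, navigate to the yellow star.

turn right 17°, forward 5.8 m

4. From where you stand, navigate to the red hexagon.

turn right 74°, forward 11.1 m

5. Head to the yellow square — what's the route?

turn right 31°, forward 5.3 m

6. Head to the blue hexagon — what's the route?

forward 5.1 m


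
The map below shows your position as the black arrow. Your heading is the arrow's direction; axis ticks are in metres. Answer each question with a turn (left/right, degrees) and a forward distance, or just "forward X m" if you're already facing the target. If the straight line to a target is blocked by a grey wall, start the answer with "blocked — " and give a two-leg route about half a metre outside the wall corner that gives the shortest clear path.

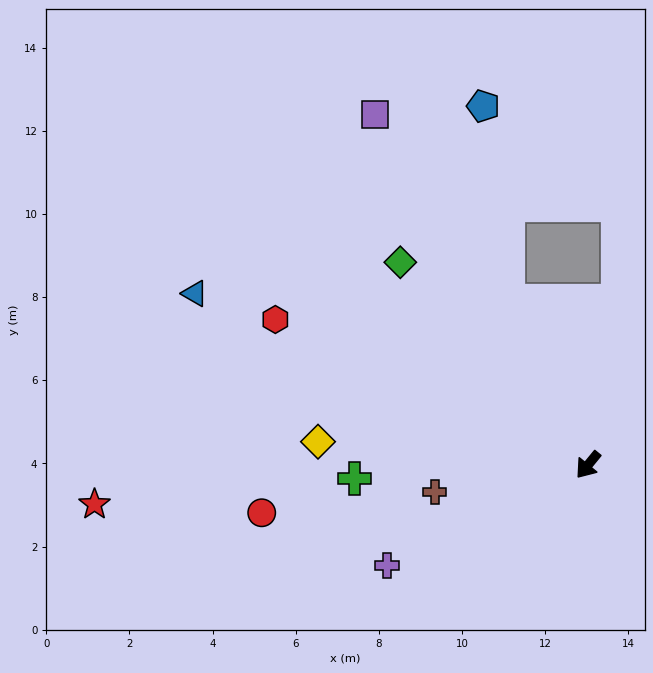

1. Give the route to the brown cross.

turn right 41°, forward 3.7 m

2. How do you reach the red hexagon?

turn right 76°, forward 8.3 m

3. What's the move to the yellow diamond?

turn right 56°, forward 6.5 m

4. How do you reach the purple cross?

turn right 24°, forward 5.4 m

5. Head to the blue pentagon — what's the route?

blocked — turn right 114°, forward 4.4 m, then turn right 20°, forward 4.7 m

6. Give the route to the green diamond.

turn right 98°, forward 6.6 m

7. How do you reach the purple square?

turn right 109°, forward 9.9 m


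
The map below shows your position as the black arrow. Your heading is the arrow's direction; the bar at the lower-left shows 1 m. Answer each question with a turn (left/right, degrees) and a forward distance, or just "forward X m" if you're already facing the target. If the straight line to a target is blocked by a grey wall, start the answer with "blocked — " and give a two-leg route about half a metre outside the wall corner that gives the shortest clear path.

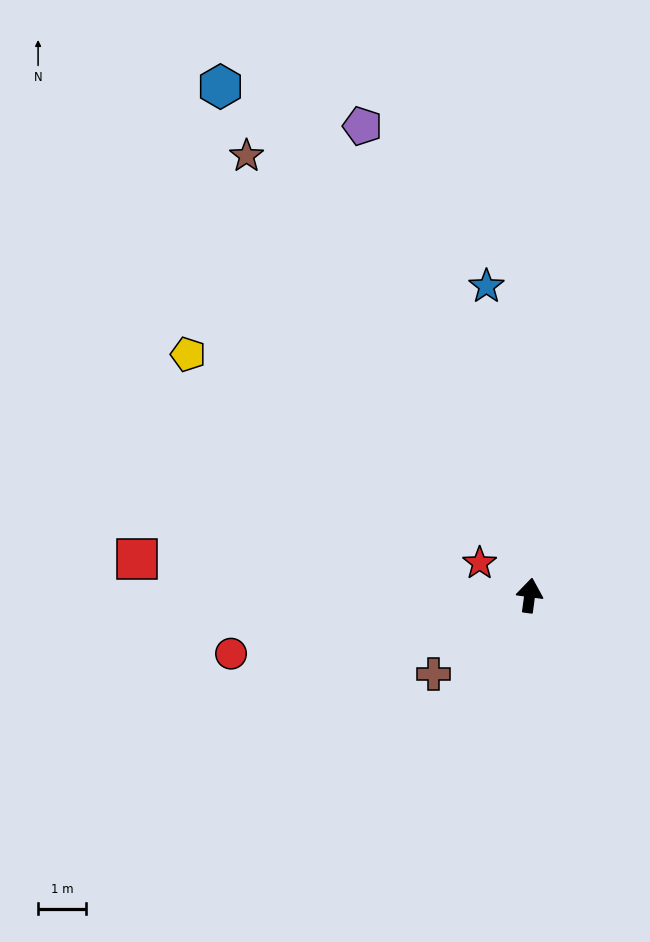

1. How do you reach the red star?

turn left 65°, forward 1.2 m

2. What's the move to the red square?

turn left 92°, forward 8.2 m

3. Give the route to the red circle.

turn left 109°, forward 6.3 m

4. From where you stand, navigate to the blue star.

turn left 16°, forward 6.5 m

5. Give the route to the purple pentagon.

turn left 27°, forward 10.4 m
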